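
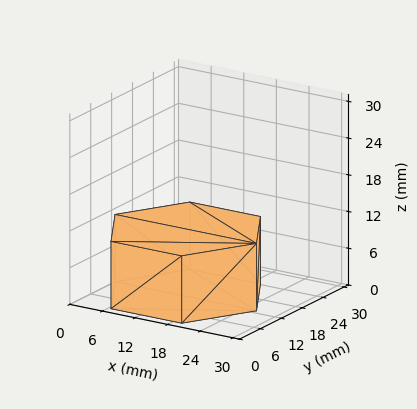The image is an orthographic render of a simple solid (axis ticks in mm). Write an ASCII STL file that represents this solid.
Reading the render: the shape is a regular 6-sided prism (a cylinder approximated with 6 flat sides), circumscribed radius ≈ 13 mm, height ≈ 11 mm (dimensions read to the nearest mm from the axis ticks). For the STL, each face is triangulated and given an outward normal.

solid part
  facet normal 0.0000 0.0000 -1.0000
    outer loop
      vertex 6.5 24.3 0.0
      vertex 19.5 24.3 0.0
      vertex 26.0 13.0 0.0
    endloop
  endfacet
  facet normal 0.0000 0.0000 -1.0000
    outer loop
      vertex 0.0 13.0 0.0
      vertex 6.5 24.3 0.0
      vertex 26.0 13.0 0.0
    endloop
  endfacet
  facet normal 0.0000 0.0000 -1.0000
    outer loop
      vertex 6.5 1.7 0.0
      vertex 0.0 13.0 0.0
      vertex 26.0 13.0 0.0
    endloop
  endfacet
  facet normal 0.0000 0.0000 -1.0000
    outer loop
      vertex 19.5 1.7 0.0
      vertex 6.5 1.7 0.0
      vertex 26.0 13.0 0.0
    endloop
  endfacet
  facet normal 0.0000 0.0000 1.0000
    outer loop
      vertex 26.0 13.0 11.0
      vertex 19.5 24.3 11.0
      vertex 6.5 24.3 11.0
    endloop
  endfacet
  facet normal 0.0000 0.0000 1.0000
    outer loop
      vertex 26.0 13.0 11.0
      vertex 6.5 24.3 11.0
      vertex 0.0 13.0 11.0
    endloop
  endfacet
  facet normal 0.0000 0.0000 1.0000
    outer loop
      vertex 26.0 13.0 11.0
      vertex 0.0 13.0 11.0
      vertex 6.5 1.7 11.0
    endloop
  endfacet
  facet normal 0.0000 0.0000 1.0000
    outer loop
      vertex 26.0 13.0 11.0
      vertex 6.5 1.7 11.0
      vertex 19.5 1.7 11.0
    endloop
  endfacet
  facet normal 0.8668 0.4986 0.0000
    outer loop
      vertex 26.0 13.0 0.0
      vertex 19.5 24.3 0.0
      vertex 19.5 24.3 11.0
    endloop
  endfacet
  facet normal 0.8668 0.4986 0.0000
    outer loop
      vertex 26.0 13.0 0.0
      vertex 19.5 24.3 11.0
      vertex 26.0 13.0 11.0
    endloop
  endfacet
  facet normal 0.0000 1.0000 0.0000
    outer loop
      vertex 19.5 24.3 0.0
      vertex 6.5 24.3 0.0
      vertex 6.5 24.3 11.0
    endloop
  endfacet
  facet normal 0.0000 1.0000 0.0000
    outer loop
      vertex 19.5 24.3 0.0
      vertex 6.5 24.3 11.0
      vertex 19.5 24.3 11.0
    endloop
  endfacet
  facet normal -0.8668 0.4986 0.0000
    outer loop
      vertex 6.5 24.3 0.0
      vertex 0.0 13.0 0.0
      vertex 0.0 13.0 11.0
    endloop
  endfacet
  facet normal -0.8668 0.4986 0.0000
    outer loop
      vertex 6.5 24.3 0.0
      vertex 0.0 13.0 11.0
      vertex 6.5 24.3 11.0
    endloop
  endfacet
  facet normal -0.8668 -0.4986 0.0000
    outer loop
      vertex 0.0 13.0 0.0
      vertex 6.5 1.7 0.0
      vertex 6.5 1.7 11.0
    endloop
  endfacet
  facet normal -0.8668 -0.4986 0.0000
    outer loop
      vertex 0.0 13.0 0.0
      vertex 6.5 1.7 11.0
      vertex 0.0 13.0 11.0
    endloop
  endfacet
  facet normal 0.0000 -1.0000 0.0000
    outer loop
      vertex 6.5 1.7 0.0
      vertex 19.5 1.7 0.0
      vertex 19.5 1.7 11.0
    endloop
  endfacet
  facet normal 0.0000 -1.0000 0.0000
    outer loop
      vertex 6.5 1.7 0.0
      vertex 19.5 1.7 11.0
      vertex 6.5 1.7 11.0
    endloop
  endfacet
  facet normal 0.8668 -0.4986 0.0000
    outer loop
      vertex 19.5 1.7 0.0
      vertex 26.0 13.0 0.0
      vertex 26.0 13.0 11.0
    endloop
  endfacet
  facet normal 0.8668 -0.4986 0.0000
    outer loop
      vertex 19.5 1.7 0.0
      vertex 26.0 13.0 11.0
      vertex 19.5 1.7 11.0
    endloop
  endfacet
endsolid part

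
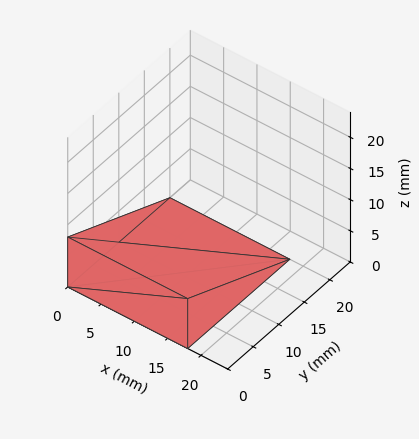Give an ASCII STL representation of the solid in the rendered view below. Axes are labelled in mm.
Reading the render: the shape is a wedge (ramp): 18 × 20 mm base, rising to 8 mm along the y=0 edge and sloping linearly to z=0 at y=20 (dimensions read to the nearest mm from the axis ticks). For the STL, each face is triangulated and given an outward normal.

solid part
  facet normal 0.0000 0.0000 -1.0000
    outer loop
      vertex 18.0 20.0 0.0
      vertex 18.0 0.0 0.0
      vertex 0.0 0.0 0.0
    endloop
  endfacet
  facet normal 0.0000 0.0000 -1.0000
    outer loop
      vertex 0.0 20.0 0.0
      vertex 18.0 20.0 0.0
      vertex 0.0 0.0 0.0
    endloop
  endfacet
  facet normal 0.0000 -1.0000 0.0000
    outer loop
      vertex 0.0 0.0 0.0
      vertex 18.0 0.0 0.0
      vertex 18.0 0.0 8.0
    endloop
  endfacet
  facet normal 0.0000 -1.0000 0.0000
    outer loop
      vertex 0.0 0.0 0.0
      vertex 18.0 0.0 8.0
      vertex 0.0 0.0 8.0
    endloop
  endfacet
  facet normal 0.0000 0.3714 0.9285
    outer loop
      vertex 0.0 0.0 8.0
      vertex 18.0 0.0 8.0
      vertex 18.0 20.0 0.0
    endloop
  endfacet
  facet normal 0.0000 0.3714 0.9285
    outer loop
      vertex 0.0 0.0 8.0
      vertex 18.0 20.0 0.0
      vertex 0.0 20.0 0.0
    endloop
  endfacet
  facet normal -1.0000 0.0000 0.0000
    outer loop
      vertex 0.0 0.0 8.0
      vertex 0.0 20.0 0.0
      vertex 0.0 0.0 0.0
    endloop
  endfacet
  facet normal 1.0000 0.0000 0.0000
    outer loop
      vertex 18.0 0.0 0.0
      vertex 18.0 20.0 0.0
      vertex 18.0 0.0 8.0
    endloop
  endfacet
endsolid part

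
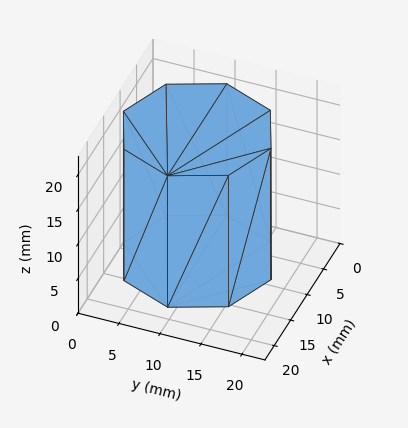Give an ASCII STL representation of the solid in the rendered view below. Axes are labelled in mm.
Reading the render: the shape is a regular 8-sided prism (a cylinder approximated with 8 flat sides), circumscribed radius ≈ 9 mm, height ≈ 19 mm (dimensions read to the nearest mm from the axis ticks). For the STL, each face is triangulated and given an outward normal.

solid part
  facet normal 0.0000 0.0000 -1.0000
    outer loop
      vertex 9.000 18.000 0.000
      vertex 15.364 15.364 0.000
      vertex 18.000 9.000 0.000
    endloop
  endfacet
  facet normal 0.0000 0.0000 -1.0000
    outer loop
      vertex 2.636 15.364 0.000
      vertex 9.000 18.000 0.000
      vertex 18.000 9.000 0.000
    endloop
  endfacet
  facet normal 0.0000 0.0000 -1.0000
    outer loop
      vertex 0.000 9.000 0.000
      vertex 2.636 15.364 0.000
      vertex 18.000 9.000 0.000
    endloop
  endfacet
  facet normal 0.0000 0.0000 -1.0000
    outer loop
      vertex 2.636 2.636 0.000
      vertex 0.000 9.000 0.000
      vertex 18.000 9.000 0.000
    endloop
  endfacet
  facet normal 0.0000 0.0000 -1.0000
    outer loop
      vertex 9.000 0.000 0.000
      vertex 2.636 2.636 0.000
      vertex 18.000 9.000 0.000
    endloop
  endfacet
  facet normal 0.0000 0.0000 -1.0000
    outer loop
      vertex 15.364 2.636 0.000
      vertex 9.000 0.000 0.000
      vertex 18.000 9.000 0.000
    endloop
  endfacet
  facet normal 0.0000 0.0000 1.0000
    outer loop
      vertex 18.000 9.000 19.000
      vertex 15.364 15.364 19.000
      vertex 9.000 18.000 19.000
    endloop
  endfacet
  facet normal 0.0000 0.0000 1.0000
    outer loop
      vertex 18.000 9.000 19.000
      vertex 9.000 18.000 19.000
      vertex 2.636 15.364 19.000
    endloop
  endfacet
  facet normal 0.0000 0.0000 1.0000
    outer loop
      vertex 18.000 9.000 19.000
      vertex 2.636 15.364 19.000
      vertex 0.000 9.000 19.000
    endloop
  endfacet
  facet normal 0.0000 0.0000 1.0000
    outer loop
      vertex 18.000 9.000 19.000
      vertex 0.000 9.000 19.000
      vertex 2.636 2.636 19.000
    endloop
  endfacet
  facet normal 0.0000 0.0000 1.0000
    outer loop
      vertex 18.000 9.000 19.000
      vertex 2.636 2.636 19.000
      vertex 9.000 0.000 19.000
    endloop
  endfacet
  facet normal 0.0000 0.0000 1.0000
    outer loop
      vertex 18.000 9.000 19.000
      vertex 9.000 0.000 19.000
      vertex 15.364 2.636 19.000
    endloop
  endfacet
  facet normal 0.9239 0.3827 0.0000
    outer loop
      vertex 18.000 9.000 0.000
      vertex 15.364 15.364 0.000
      vertex 15.364 15.364 19.000
    endloop
  endfacet
  facet normal 0.9239 0.3827 0.0000
    outer loop
      vertex 18.000 9.000 0.000
      vertex 15.364 15.364 19.000
      vertex 18.000 9.000 19.000
    endloop
  endfacet
  facet normal 0.3827 0.9239 0.0000
    outer loop
      vertex 15.364 15.364 0.000
      vertex 9.000 18.000 0.000
      vertex 9.000 18.000 19.000
    endloop
  endfacet
  facet normal 0.3827 0.9239 0.0000
    outer loop
      vertex 15.364 15.364 0.000
      vertex 9.000 18.000 19.000
      vertex 15.364 15.364 19.000
    endloop
  endfacet
  facet normal -0.3827 0.9239 0.0000
    outer loop
      vertex 9.000 18.000 0.000
      vertex 2.636 15.364 0.000
      vertex 2.636 15.364 19.000
    endloop
  endfacet
  facet normal -0.3827 0.9239 0.0000
    outer loop
      vertex 9.000 18.000 0.000
      vertex 2.636 15.364 19.000
      vertex 9.000 18.000 19.000
    endloop
  endfacet
  facet normal -0.9239 0.3827 0.0000
    outer loop
      vertex 2.636 15.364 0.000
      vertex 0.000 9.000 0.000
      vertex 0.000 9.000 19.000
    endloop
  endfacet
  facet normal -0.9239 0.3827 0.0000
    outer loop
      vertex 2.636 15.364 0.000
      vertex 0.000 9.000 19.000
      vertex 2.636 15.364 19.000
    endloop
  endfacet
  facet normal -0.9239 -0.3827 0.0000
    outer loop
      vertex 0.000 9.000 0.000
      vertex 2.636 2.636 0.000
      vertex 2.636 2.636 19.000
    endloop
  endfacet
  facet normal -0.9239 -0.3827 0.0000
    outer loop
      vertex 0.000 9.000 0.000
      vertex 2.636 2.636 19.000
      vertex 0.000 9.000 19.000
    endloop
  endfacet
  facet normal -0.3827 -0.9239 0.0000
    outer loop
      vertex 2.636 2.636 0.000
      vertex 9.000 0.000 0.000
      vertex 9.000 0.000 19.000
    endloop
  endfacet
  facet normal -0.3827 -0.9239 0.0000
    outer loop
      vertex 2.636 2.636 0.000
      vertex 9.000 0.000 19.000
      vertex 2.636 2.636 19.000
    endloop
  endfacet
  facet normal 0.3827 -0.9239 0.0000
    outer loop
      vertex 9.000 0.000 0.000
      vertex 15.364 2.636 0.000
      vertex 15.364 2.636 19.000
    endloop
  endfacet
  facet normal 0.3827 -0.9239 0.0000
    outer loop
      vertex 9.000 0.000 0.000
      vertex 15.364 2.636 19.000
      vertex 9.000 0.000 19.000
    endloop
  endfacet
  facet normal 0.9239 -0.3827 0.0000
    outer loop
      vertex 15.364 2.636 0.000
      vertex 18.000 9.000 0.000
      vertex 18.000 9.000 19.000
    endloop
  endfacet
  facet normal 0.9239 -0.3827 0.0000
    outer loop
      vertex 15.364 2.636 0.000
      vertex 18.000 9.000 19.000
      vertex 15.364 2.636 19.000
    endloop
  endfacet
endsolid part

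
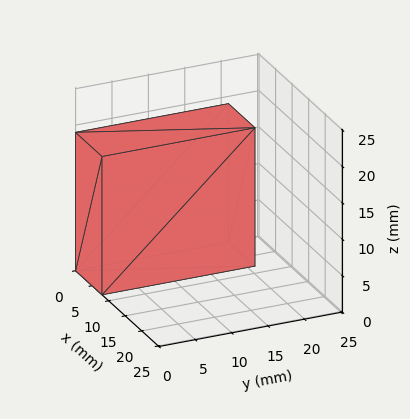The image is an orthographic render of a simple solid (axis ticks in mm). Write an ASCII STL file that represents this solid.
Reading the render: the shape is a rectangular box, roughly 8 × 21 mm footprint and 19 mm tall (dimensions read to the nearest mm from the axis ticks). For the STL, each face is triangulated and given an outward normal.

solid part
  facet normal 0.0000 0.0000 -1.0000
    outer loop
      vertex 8.00 21.00 0.00
      vertex 8.00 0.00 0.00
      vertex 0.00 0.00 0.00
    endloop
  endfacet
  facet normal 0.0000 0.0000 -1.0000
    outer loop
      vertex 0.00 21.00 0.00
      vertex 8.00 21.00 0.00
      vertex 0.00 0.00 0.00
    endloop
  endfacet
  facet normal 0.0000 0.0000 1.0000
    outer loop
      vertex 0.00 0.00 19.00
      vertex 8.00 0.00 19.00
      vertex 8.00 21.00 19.00
    endloop
  endfacet
  facet normal 0.0000 0.0000 1.0000
    outer loop
      vertex 0.00 0.00 19.00
      vertex 8.00 21.00 19.00
      vertex 0.00 21.00 19.00
    endloop
  endfacet
  facet normal 0.0000 -1.0000 0.0000
    outer loop
      vertex 0.00 0.00 0.00
      vertex 8.00 0.00 0.00
      vertex 8.00 0.00 19.00
    endloop
  endfacet
  facet normal 0.0000 -1.0000 0.0000
    outer loop
      vertex 0.00 0.00 0.00
      vertex 8.00 0.00 19.00
      vertex 0.00 0.00 19.00
    endloop
  endfacet
  facet normal 0.0000 1.0000 0.0000
    outer loop
      vertex 8.00 21.00 19.00
      vertex 8.00 21.00 0.00
      vertex 0.00 21.00 0.00
    endloop
  endfacet
  facet normal 0.0000 1.0000 0.0000
    outer loop
      vertex 0.00 21.00 19.00
      vertex 8.00 21.00 19.00
      vertex 0.00 21.00 0.00
    endloop
  endfacet
  facet normal -1.0000 0.0000 0.0000
    outer loop
      vertex 0.00 21.00 19.00
      vertex 0.00 21.00 0.00
      vertex 0.00 0.00 0.00
    endloop
  endfacet
  facet normal -1.0000 0.0000 0.0000
    outer loop
      vertex 0.00 0.00 19.00
      vertex 0.00 21.00 19.00
      vertex 0.00 0.00 0.00
    endloop
  endfacet
  facet normal 1.0000 0.0000 0.0000
    outer loop
      vertex 8.00 0.00 0.00
      vertex 8.00 21.00 0.00
      vertex 8.00 21.00 19.00
    endloop
  endfacet
  facet normal 1.0000 0.0000 0.0000
    outer loop
      vertex 8.00 0.00 0.00
      vertex 8.00 21.00 19.00
      vertex 8.00 0.00 19.00
    endloop
  endfacet
endsolid part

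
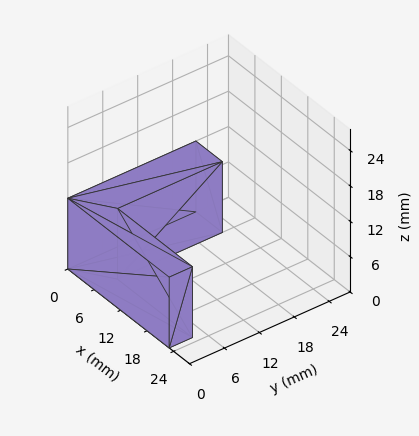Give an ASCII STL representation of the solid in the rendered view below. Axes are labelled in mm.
Reading the render: the shape is an L-shaped prism: outer 23 × 22 mm, arm thicknesses ≈ 4 mm (horizontal) and 6 mm (vertical), extruded 12 mm in z (dimensions read to the nearest mm from the axis ticks). For the STL, each face is triangulated and given an outward normal.

solid part
  facet normal 0.0000 0.0000 -1.0000
    outer loop
      vertex 23.0 4.0 0.0
      vertex 23.0 0.0 0.0
      vertex 0.0 0.0 0.0
    endloop
  endfacet
  facet normal 0.0000 0.0000 -1.0000
    outer loop
      vertex 6.0 4.0 0.0
      vertex 23.0 4.0 0.0
      vertex 0.0 0.0 0.0
    endloop
  endfacet
  facet normal 0.0000 0.0000 -1.0000
    outer loop
      vertex 6.0 22.0 0.0
      vertex 6.0 4.0 0.0
      vertex 0.0 0.0 0.0
    endloop
  endfacet
  facet normal 0.0000 0.0000 -1.0000
    outer loop
      vertex 0.0 22.0 0.0
      vertex 6.0 22.0 0.0
      vertex 0.0 0.0 0.0
    endloop
  endfacet
  facet normal 0.0000 0.0000 1.0000
    outer loop
      vertex 0.0 0.0 12.0
      vertex 23.0 0.0 12.0
      vertex 23.0 4.0 12.0
    endloop
  endfacet
  facet normal 0.0000 0.0000 1.0000
    outer loop
      vertex 0.0 0.0 12.0
      vertex 23.0 4.0 12.0
      vertex 6.0 4.0 12.0
    endloop
  endfacet
  facet normal 0.0000 0.0000 1.0000
    outer loop
      vertex 0.0 0.0 12.0
      vertex 6.0 4.0 12.0
      vertex 6.0 22.0 12.0
    endloop
  endfacet
  facet normal 0.0000 0.0000 1.0000
    outer loop
      vertex 0.0 0.0 12.0
      vertex 6.0 22.0 12.0
      vertex 0.0 22.0 12.0
    endloop
  endfacet
  facet normal 0.0000 -1.0000 0.0000
    outer loop
      vertex 0.0 0.0 0.0
      vertex 23.0 0.0 0.0
      vertex 23.0 0.0 12.0
    endloop
  endfacet
  facet normal 0.0000 -1.0000 0.0000
    outer loop
      vertex 0.0 0.0 0.0
      vertex 23.0 0.0 12.0
      vertex 0.0 0.0 12.0
    endloop
  endfacet
  facet normal 1.0000 0.0000 0.0000
    outer loop
      vertex 23.0 0.0 0.0
      vertex 23.0 4.0 0.0
      vertex 23.0 4.0 12.0
    endloop
  endfacet
  facet normal 1.0000 0.0000 0.0000
    outer loop
      vertex 23.0 0.0 0.0
      vertex 23.0 4.0 12.0
      vertex 23.0 0.0 12.0
    endloop
  endfacet
  facet normal 0.0000 1.0000 0.0000
    outer loop
      vertex 23.0 4.0 0.0
      vertex 6.0 4.0 0.0
      vertex 6.0 4.0 12.0
    endloop
  endfacet
  facet normal 0.0000 1.0000 0.0000
    outer loop
      vertex 23.0 4.0 0.0
      vertex 6.0 4.0 12.0
      vertex 23.0 4.0 12.0
    endloop
  endfacet
  facet normal 1.0000 0.0000 0.0000
    outer loop
      vertex 6.0 4.0 0.0
      vertex 6.0 22.0 0.0
      vertex 6.0 22.0 12.0
    endloop
  endfacet
  facet normal 1.0000 0.0000 0.0000
    outer loop
      vertex 6.0 4.0 0.0
      vertex 6.0 22.0 12.0
      vertex 6.0 4.0 12.0
    endloop
  endfacet
  facet normal 0.0000 1.0000 0.0000
    outer loop
      vertex 6.0 22.0 0.0
      vertex 0.0 22.0 0.0
      vertex 0.0 22.0 12.0
    endloop
  endfacet
  facet normal 0.0000 1.0000 0.0000
    outer loop
      vertex 6.0 22.0 0.0
      vertex 0.0 22.0 12.0
      vertex 6.0 22.0 12.0
    endloop
  endfacet
  facet normal -1.0000 0.0000 0.0000
    outer loop
      vertex 0.0 22.0 0.0
      vertex 0.0 0.0 0.0
      vertex 0.0 0.0 12.0
    endloop
  endfacet
  facet normal -1.0000 0.0000 0.0000
    outer loop
      vertex 0.0 22.0 0.0
      vertex 0.0 0.0 12.0
      vertex 0.0 22.0 12.0
    endloop
  endfacet
endsolid part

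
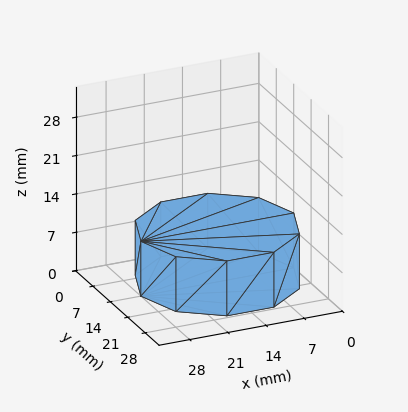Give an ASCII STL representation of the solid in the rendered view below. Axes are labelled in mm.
Reading the render: the shape is a regular 10-sided prism (a cylinder approximated with 10 flat sides), circumscribed radius ≈ 14 mm, height ≈ 10 mm (dimensions read to the nearest mm from the axis ticks). For the STL, each face is triangulated and given an outward normal.

solid part
  facet normal 0.0000 0.0000 -1.0000
    outer loop
      vertex 18.3 27.3 0.0
      vertex 25.3 22.2 0.0
      vertex 28.0 14.0 0.0
    endloop
  endfacet
  facet normal 0.0000 0.0000 -1.0000
    outer loop
      vertex 9.7 27.3 0.0
      vertex 18.3 27.3 0.0
      vertex 28.0 14.0 0.0
    endloop
  endfacet
  facet normal 0.0000 0.0000 -1.0000
    outer loop
      vertex 2.7 22.2 0.0
      vertex 9.7 27.3 0.0
      vertex 28.0 14.0 0.0
    endloop
  endfacet
  facet normal 0.0000 0.0000 -1.0000
    outer loop
      vertex 0.0 14.0 0.0
      vertex 2.7 22.2 0.0
      vertex 28.0 14.0 0.0
    endloop
  endfacet
  facet normal 0.0000 0.0000 -1.0000
    outer loop
      vertex 2.7 5.8 0.0
      vertex 0.0 14.0 0.0
      vertex 28.0 14.0 0.0
    endloop
  endfacet
  facet normal 0.0000 0.0000 -1.0000
    outer loop
      vertex 9.7 0.7 0.0
      vertex 2.7 5.8 0.0
      vertex 28.0 14.0 0.0
    endloop
  endfacet
  facet normal 0.0000 0.0000 -1.0000
    outer loop
      vertex 18.3 0.7 0.0
      vertex 9.7 0.7 0.0
      vertex 28.0 14.0 0.0
    endloop
  endfacet
  facet normal 0.0000 0.0000 -1.0000
    outer loop
      vertex 25.3 5.8 0.0
      vertex 18.3 0.7 0.0
      vertex 28.0 14.0 0.0
    endloop
  endfacet
  facet normal 0.0000 0.0000 1.0000
    outer loop
      vertex 28.0 14.0 10.0
      vertex 25.3 22.2 10.0
      vertex 18.3 27.3 10.0
    endloop
  endfacet
  facet normal 0.0000 0.0000 1.0000
    outer loop
      vertex 28.0 14.0 10.0
      vertex 18.3 27.3 10.0
      vertex 9.7 27.3 10.0
    endloop
  endfacet
  facet normal 0.0000 0.0000 1.0000
    outer loop
      vertex 28.0 14.0 10.0
      vertex 9.7 27.3 10.0
      vertex 2.7 22.2 10.0
    endloop
  endfacet
  facet normal 0.0000 0.0000 1.0000
    outer loop
      vertex 28.0 14.0 10.0
      vertex 2.7 22.2 10.0
      vertex 0.0 14.0 10.0
    endloop
  endfacet
  facet normal 0.0000 0.0000 1.0000
    outer loop
      vertex 28.0 14.0 10.0
      vertex 0.0 14.0 10.0
      vertex 2.7 5.8 10.0
    endloop
  endfacet
  facet normal 0.0000 0.0000 1.0000
    outer loop
      vertex 28.0 14.0 10.0
      vertex 2.7 5.8 10.0
      vertex 9.7 0.7 10.0
    endloop
  endfacet
  facet normal 0.0000 0.0000 1.0000
    outer loop
      vertex 28.0 14.0 10.0
      vertex 9.7 0.7 10.0
      vertex 18.3 0.7 10.0
    endloop
  endfacet
  facet normal 0.0000 0.0000 1.0000
    outer loop
      vertex 28.0 14.0 10.0
      vertex 18.3 0.7 10.0
      vertex 25.3 5.8 10.0
    endloop
  endfacet
  facet normal 0.9498 0.3128 0.0000
    outer loop
      vertex 28.0 14.0 0.0
      vertex 25.3 22.2 0.0
      vertex 25.3 22.2 10.0
    endloop
  endfacet
  facet normal 0.9498 0.3128 0.0000
    outer loop
      vertex 28.0 14.0 0.0
      vertex 25.3 22.2 10.0
      vertex 28.0 14.0 10.0
    endloop
  endfacet
  facet normal 0.5889 0.8082 0.0000
    outer loop
      vertex 25.3 22.2 0.0
      vertex 18.3 27.3 0.0
      vertex 18.3 27.3 10.0
    endloop
  endfacet
  facet normal 0.5889 0.8082 0.0000
    outer loop
      vertex 25.3 22.2 0.0
      vertex 18.3 27.3 10.0
      vertex 25.3 22.2 10.0
    endloop
  endfacet
  facet normal 0.0000 1.0000 0.0000
    outer loop
      vertex 18.3 27.3 0.0
      vertex 9.7 27.3 0.0
      vertex 9.7 27.3 10.0
    endloop
  endfacet
  facet normal 0.0000 1.0000 0.0000
    outer loop
      vertex 18.3 27.3 0.0
      vertex 9.7 27.3 10.0
      vertex 18.3 27.3 10.0
    endloop
  endfacet
  facet normal -0.5889 0.8082 0.0000
    outer loop
      vertex 9.7 27.3 0.0
      vertex 2.7 22.2 0.0
      vertex 2.7 22.2 10.0
    endloop
  endfacet
  facet normal -0.5889 0.8082 0.0000
    outer loop
      vertex 9.7 27.3 0.0
      vertex 2.7 22.2 10.0
      vertex 9.7 27.3 10.0
    endloop
  endfacet
  facet normal -0.9498 0.3128 0.0000
    outer loop
      vertex 2.7 22.2 0.0
      vertex 0.0 14.0 0.0
      vertex 0.0 14.0 10.0
    endloop
  endfacet
  facet normal -0.9498 0.3128 0.0000
    outer loop
      vertex 2.7 22.2 0.0
      vertex 0.0 14.0 10.0
      vertex 2.7 22.2 10.0
    endloop
  endfacet
  facet normal -0.9498 -0.3128 0.0000
    outer loop
      vertex 0.0 14.0 0.0
      vertex 2.7 5.8 0.0
      vertex 2.7 5.8 10.0
    endloop
  endfacet
  facet normal -0.9498 -0.3128 0.0000
    outer loop
      vertex 0.0 14.0 0.0
      vertex 2.7 5.8 10.0
      vertex 0.0 14.0 10.0
    endloop
  endfacet
  facet normal -0.5889 -0.8082 0.0000
    outer loop
      vertex 2.7 5.8 0.0
      vertex 9.7 0.7 0.0
      vertex 9.7 0.7 10.0
    endloop
  endfacet
  facet normal -0.5889 -0.8082 0.0000
    outer loop
      vertex 2.7 5.8 0.0
      vertex 9.7 0.7 10.0
      vertex 2.7 5.8 10.0
    endloop
  endfacet
  facet normal 0.0000 -1.0000 0.0000
    outer loop
      vertex 9.7 0.7 0.0
      vertex 18.3 0.7 0.0
      vertex 18.3 0.7 10.0
    endloop
  endfacet
  facet normal 0.0000 -1.0000 0.0000
    outer loop
      vertex 9.7 0.7 0.0
      vertex 18.3 0.7 10.0
      vertex 9.7 0.7 10.0
    endloop
  endfacet
  facet normal 0.5889 -0.8082 0.0000
    outer loop
      vertex 18.3 0.7 0.0
      vertex 25.3 5.8 0.0
      vertex 25.3 5.8 10.0
    endloop
  endfacet
  facet normal 0.5889 -0.8082 0.0000
    outer loop
      vertex 18.3 0.7 0.0
      vertex 25.3 5.8 10.0
      vertex 18.3 0.7 10.0
    endloop
  endfacet
  facet normal 0.9498 -0.3128 0.0000
    outer loop
      vertex 25.3 5.8 0.0
      vertex 28.0 14.0 0.0
      vertex 28.0 14.0 10.0
    endloop
  endfacet
  facet normal 0.9498 -0.3128 0.0000
    outer loop
      vertex 25.3 5.8 0.0
      vertex 28.0 14.0 10.0
      vertex 25.3 5.8 10.0
    endloop
  endfacet
endsolid part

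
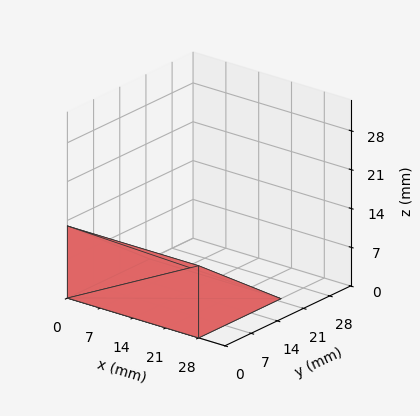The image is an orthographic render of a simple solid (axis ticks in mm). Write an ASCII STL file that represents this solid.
Reading the render: the shape is a wedge (ramp): 28 × 22 mm base, rising to 13 mm along the y=0 edge and sloping linearly to z=0 at y=22 (dimensions read to the nearest mm from the axis ticks). For the STL, each face is triangulated and given an outward normal.

solid part
  facet normal 0.0000 0.0000 -1.0000
    outer loop
      vertex 28.00 22.00 0.00
      vertex 28.00 0.00 0.00
      vertex 0.00 0.00 0.00
    endloop
  endfacet
  facet normal 0.0000 0.0000 -1.0000
    outer loop
      vertex 0.00 22.00 0.00
      vertex 28.00 22.00 0.00
      vertex 0.00 0.00 0.00
    endloop
  endfacet
  facet normal 0.0000 -1.0000 0.0000
    outer loop
      vertex 0.00 0.00 0.00
      vertex 28.00 0.00 0.00
      vertex 28.00 0.00 13.00
    endloop
  endfacet
  facet normal 0.0000 -1.0000 0.0000
    outer loop
      vertex 0.00 0.00 0.00
      vertex 28.00 0.00 13.00
      vertex 0.00 0.00 13.00
    endloop
  endfacet
  facet normal 0.0000 0.5087 0.8609
    outer loop
      vertex 0.00 0.00 13.00
      vertex 28.00 0.00 13.00
      vertex 28.00 22.00 0.00
    endloop
  endfacet
  facet normal 0.0000 0.5087 0.8609
    outer loop
      vertex 0.00 0.00 13.00
      vertex 28.00 22.00 0.00
      vertex 0.00 22.00 0.00
    endloop
  endfacet
  facet normal -1.0000 0.0000 0.0000
    outer loop
      vertex 0.00 0.00 13.00
      vertex 0.00 22.00 0.00
      vertex 0.00 0.00 0.00
    endloop
  endfacet
  facet normal 1.0000 0.0000 0.0000
    outer loop
      vertex 28.00 0.00 0.00
      vertex 28.00 22.00 0.00
      vertex 28.00 0.00 13.00
    endloop
  endfacet
endsolid part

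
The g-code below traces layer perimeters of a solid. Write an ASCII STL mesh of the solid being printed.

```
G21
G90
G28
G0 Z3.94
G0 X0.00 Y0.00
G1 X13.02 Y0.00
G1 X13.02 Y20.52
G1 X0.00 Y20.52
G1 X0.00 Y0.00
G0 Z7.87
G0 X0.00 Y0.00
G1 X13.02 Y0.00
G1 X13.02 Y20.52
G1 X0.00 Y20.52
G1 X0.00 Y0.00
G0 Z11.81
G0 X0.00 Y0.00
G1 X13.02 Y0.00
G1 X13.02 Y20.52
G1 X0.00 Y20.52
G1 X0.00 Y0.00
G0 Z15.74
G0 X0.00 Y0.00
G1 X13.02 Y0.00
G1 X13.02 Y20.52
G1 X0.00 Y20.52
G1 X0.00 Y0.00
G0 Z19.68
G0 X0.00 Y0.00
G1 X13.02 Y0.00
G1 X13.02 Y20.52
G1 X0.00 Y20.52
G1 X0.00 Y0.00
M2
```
solid part
  facet normal 0.0000 0.0000 -1.0000
    outer loop
      vertex 13.02 20.52 0.00
      vertex 13.02 0.00 0.00
      vertex 0.00 0.00 0.00
    endloop
  endfacet
  facet normal 0.0000 0.0000 -1.0000
    outer loop
      vertex 0.00 20.52 0.00
      vertex 13.02 20.52 0.00
      vertex 0.00 0.00 0.00
    endloop
  endfacet
  facet normal 0.0000 0.0000 1.0000
    outer loop
      vertex 0.00 0.00 19.68
      vertex 13.02 0.00 19.68
      vertex 13.02 20.52 19.68
    endloop
  endfacet
  facet normal 0.0000 0.0000 1.0000
    outer loop
      vertex 0.00 0.00 19.68
      vertex 13.02 20.52 19.68
      vertex 0.00 20.52 19.68
    endloop
  endfacet
  facet normal 0.0000 -1.0000 0.0000
    outer loop
      vertex 0.00 0.00 0.00
      vertex 13.02 0.00 0.00
      vertex 13.02 0.00 19.68
    endloop
  endfacet
  facet normal 0.0000 -1.0000 0.0000
    outer loop
      vertex 0.00 0.00 0.00
      vertex 13.02 0.00 19.68
      vertex 0.00 0.00 19.68
    endloop
  endfacet
  facet normal 0.0000 1.0000 0.0000
    outer loop
      vertex 13.02 20.52 19.68
      vertex 13.02 20.52 0.00
      vertex 0.00 20.52 0.00
    endloop
  endfacet
  facet normal 0.0000 1.0000 0.0000
    outer loop
      vertex 0.00 20.52 19.68
      vertex 13.02 20.52 19.68
      vertex 0.00 20.52 0.00
    endloop
  endfacet
  facet normal -1.0000 0.0000 0.0000
    outer loop
      vertex 0.00 20.52 19.68
      vertex 0.00 20.52 0.00
      vertex 0.00 0.00 0.00
    endloop
  endfacet
  facet normal -1.0000 0.0000 0.0000
    outer loop
      vertex 0.00 0.00 19.68
      vertex 0.00 20.52 19.68
      vertex 0.00 0.00 0.00
    endloop
  endfacet
  facet normal 1.0000 0.0000 0.0000
    outer loop
      vertex 13.02 0.00 0.00
      vertex 13.02 20.52 0.00
      vertex 13.02 20.52 19.68
    endloop
  endfacet
  facet normal 1.0000 0.0000 0.0000
    outer loop
      vertex 13.02 0.00 0.00
      vertex 13.02 20.52 19.68
      vertex 13.02 0.00 19.68
    endloop
  endfacet
endsolid part

The G0 Z moves step by Δz≈3.94 mm. Every layer's G1 loop is the same polygon, so the solid is a straight extrusion of it from z=0 to z≈19.7. Closing with flat bottom and top caps and triangulating gives 12 facets — a rectangular box, roughly 13 × 20.5 mm footprint and 19.7 mm tall.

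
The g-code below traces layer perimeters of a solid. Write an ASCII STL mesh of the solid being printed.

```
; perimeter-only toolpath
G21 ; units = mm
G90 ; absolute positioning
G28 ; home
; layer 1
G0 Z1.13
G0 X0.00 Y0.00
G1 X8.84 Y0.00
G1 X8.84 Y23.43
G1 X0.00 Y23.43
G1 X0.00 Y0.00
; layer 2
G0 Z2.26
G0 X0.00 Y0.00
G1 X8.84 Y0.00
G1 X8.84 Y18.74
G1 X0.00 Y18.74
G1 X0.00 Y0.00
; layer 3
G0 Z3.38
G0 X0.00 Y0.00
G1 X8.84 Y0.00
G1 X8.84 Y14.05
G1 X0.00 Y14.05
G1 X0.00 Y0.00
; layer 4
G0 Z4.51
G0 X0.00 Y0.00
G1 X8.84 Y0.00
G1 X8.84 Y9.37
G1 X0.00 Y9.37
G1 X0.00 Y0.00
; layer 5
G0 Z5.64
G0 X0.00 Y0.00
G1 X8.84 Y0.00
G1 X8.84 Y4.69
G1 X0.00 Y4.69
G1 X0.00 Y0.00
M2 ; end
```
solid part
  facet normal 0.0000 0.0000 -1.0000
    outer loop
      vertex 8.84 28.11 0.00
      vertex 8.84 0.00 0.00
      vertex 0.00 0.00 0.00
    endloop
  endfacet
  facet normal 0.0000 0.0000 -1.0000
    outer loop
      vertex 0.00 28.11 0.00
      vertex 8.84 28.11 0.00
      vertex 0.00 0.00 0.00
    endloop
  endfacet
  facet normal 0.0000 -1.0000 0.0000
    outer loop
      vertex 0.00 0.00 0.00
      vertex 8.84 0.00 0.00
      vertex 8.84 0.00 6.77
    endloop
  endfacet
  facet normal 0.0000 -1.0000 0.0000
    outer loop
      vertex 0.00 0.00 0.00
      vertex 8.84 0.00 6.77
      vertex 0.00 0.00 6.77
    endloop
  endfacet
  facet normal 0.0000 0.2341 0.9722
    outer loop
      vertex 0.00 0.00 6.77
      vertex 8.84 0.00 6.77
      vertex 8.84 28.11 0.00
    endloop
  endfacet
  facet normal 0.0000 0.2341 0.9722
    outer loop
      vertex 0.00 0.00 6.77
      vertex 8.84 28.11 0.00
      vertex 0.00 28.11 0.00
    endloop
  endfacet
  facet normal -1.0000 0.0000 0.0000
    outer loop
      vertex 0.00 0.00 6.77
      vertex 0.00 28.11 0.00
      vertex 0.00 0.00 0.00
    endloop
  endfacet
  facet normal 1.0000 0.0000 0.0000
    outer loop
      vertex 8.84 0.00 0.00
      vertex 8.84 28.11 0.00
      vertex 8.84 0.00 6.77
    endloop
  endfacet
endsolid part

The G0 Z moves step by Δz≈1.13 mm. The G1 loops shrink linearly with z, so the solid tapers from its base footprint up to z≈6.77. Closing with a flat bottom cap and the tapered top and triangulating gives 8 facets — a wedge (ramp): 8.84 × 28.1 mm base, rising to 6.77 mm along the y=0 edge and sloping linearly to z=0 at y=28.1.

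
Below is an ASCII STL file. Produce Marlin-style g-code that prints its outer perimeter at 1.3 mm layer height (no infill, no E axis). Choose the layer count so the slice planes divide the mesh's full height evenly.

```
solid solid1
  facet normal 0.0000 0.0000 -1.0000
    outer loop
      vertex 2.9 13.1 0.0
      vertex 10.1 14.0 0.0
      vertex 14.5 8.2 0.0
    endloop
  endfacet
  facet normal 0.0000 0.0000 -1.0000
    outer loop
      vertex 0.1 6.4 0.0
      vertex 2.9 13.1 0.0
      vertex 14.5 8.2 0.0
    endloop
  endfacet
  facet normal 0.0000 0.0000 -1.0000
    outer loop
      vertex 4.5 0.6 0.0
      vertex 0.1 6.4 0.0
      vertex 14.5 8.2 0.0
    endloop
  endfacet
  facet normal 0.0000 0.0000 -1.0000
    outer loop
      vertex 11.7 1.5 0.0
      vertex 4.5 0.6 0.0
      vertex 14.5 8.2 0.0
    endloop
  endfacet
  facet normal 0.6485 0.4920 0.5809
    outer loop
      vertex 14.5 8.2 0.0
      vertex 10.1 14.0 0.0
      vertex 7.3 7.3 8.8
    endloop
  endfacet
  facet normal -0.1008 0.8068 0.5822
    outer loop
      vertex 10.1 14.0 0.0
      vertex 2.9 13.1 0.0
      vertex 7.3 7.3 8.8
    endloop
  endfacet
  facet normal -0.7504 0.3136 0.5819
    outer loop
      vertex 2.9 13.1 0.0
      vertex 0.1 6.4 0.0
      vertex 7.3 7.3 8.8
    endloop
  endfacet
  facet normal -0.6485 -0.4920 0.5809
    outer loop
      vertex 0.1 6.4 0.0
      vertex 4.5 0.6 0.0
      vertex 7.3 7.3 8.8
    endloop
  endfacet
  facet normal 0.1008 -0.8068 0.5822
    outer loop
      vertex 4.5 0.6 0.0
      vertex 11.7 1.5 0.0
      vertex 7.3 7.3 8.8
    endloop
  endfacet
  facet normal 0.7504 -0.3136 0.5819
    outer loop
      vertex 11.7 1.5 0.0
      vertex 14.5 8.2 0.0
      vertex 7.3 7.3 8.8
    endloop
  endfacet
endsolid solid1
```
; perimeter-only toolpath
G21 ; units = mm
G90 ; absolute positioning
G28 ; home
; layer 1
G0 Z1.3
G0 X13.5 Y8.1
G1 X9.7 Y13.0
G1 X3.5 Y12.3
G1 X1.1 Y6.5
G1 X4.9 Y1.6
G1 X11.1 Y2.3
G1 X13.5 Y8.1
; layer 2
G0 Z2.5
G0 X12.4 Y7.9
G1 X9.3 Y12.1
G1 X4.2 Y11.4
G1 X2.2 Y6.7
G1 X5.3 Y2.5
G1 X10.4 Y3.2
G1 X12.4 Y7.9
; layer 3
G0 Z3.8
G0 X11.4 Y7.8
G1 X8.9 Y11.1
G1 X4.8 Y10.6
G1 X3.2 Y6.8
G1 X5.7 Y3.5
G1 X9.8 Y4.0
G1 X11.4 Y7.8
; layer 4
G0 Z5.0
G0 X10.4 Y7.7
G1 X8.5 Y10.2
G1 X5.4 Y9.8
G1 X4.2 Y6.9
G1 X6.1 Y4.4
G1 X9.2 Y4.8
G1 X10.4 Y7.7
; layer 5
G0 Z6.3
G0 X9.4 Y7.6
G1 X8.1 Y9.2
G1 X6.0 Y9.0
G1 X5.2 Y7.0
G1 X6.5 Y5.4
G1 X8.6 Y5.6
G1 X9.4 Y7.6
; layer 6
G0 Z7.5
G0 X8.3 Y7.4
G1 X7.7 Y8.3
G1 X6.7 Y8.1
G1 X6.3 Y7.2
G1 X6.9 Y6.3
G1 X7.9 Y6.5
G1 X8.3 Y7.4
M2 ; end

The solid is a regular 6-sided pyramid, base circumscribed radius ≈ 7.3 mm, apex at z ≈ 8.8 mm. Slicing at Δz = 1.3 mm — 7 equal slices spanning the solid's height, so layer i sits at z = i·h/7 — gives 6 non-empty perimeters. Each is a 6-segment closed polygon; G0 lifts to the layer z and rapids to the start vertex, then G1 traces the edges. The cross-section shrinks linearly with z (the slice at the apex is degenerate and omitted).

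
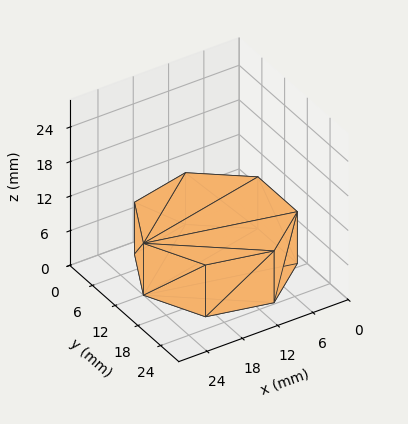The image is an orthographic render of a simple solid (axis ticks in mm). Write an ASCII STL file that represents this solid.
Reading the render: the shape is a regular 7-sided prism (a cylinder approximated with 7 flat sides), circumscribed radius ≈ 12 mm, height ≈ 9 mm (dimensions read to the nearest mm from the axis ticks). For the STL, each face is triangulated and given an outward normal.

solid part
  facet normal 0.0000 0.0000 -1.0000
    outer loop
      vertex 9.330 23.699 0.000
      vertex 19.482 21.382 0.000
      vertex 24.000 12.000 0.000
    endloop
  endfacet
  facet normal 0.0000 0.0000 -1.0000
    outer loop
      vertex 1.188 17.207 0.000
      vertex 9.330 23.699 0.000
      vertex 24.000 12.000 0.000
    endloop
  endfacet
  facet normal 0.0000 0.0000 -1.0000
    outer loop
      vertex 1.188 6.793 0.000
      vertex 1.188 17.207 0.000
      vertex 24.000 12.000 0.000
    endloop
  endfacet
  facet normal 0.0000 0.0000 -1.0000
    outer loop
      vertex 9.330 0.301 0.000
      vertex 1.188 6.793 0.000
      vertex 24.000 12.000 0.000
    endloop
  endfacet
  facet normal 0.0000 0.0000 -1.0000
    outer loop
      vertex 19.482 2.618 0.000
      vertex 9.330 0.301 0.000
      vertex 24.000 12.000 0.000
    endloop
  endfacet
  facet normal 0.0000 0.0000 1.0000
    outer loop
      vertex 24.000 12.000 9.000
      vertex 19.482 21.382 9.000
      vertex 9.330 23.699 9.000
    endloop
  endfacet
  facet normal 0.0000 0.0000 1.0000
    outer loop
      vertex 24.000 12.000 9.000
      vertex 9.330 23.699 9.000
      vertex 1.188 17.207 9.000
    endloop
  endfacet
  facet normal 0.0000 0.0000 1.0000
    outer loop
      vertex 24.000 12.000 9.000
      vertex 1.188 17.207 9.000
      vertex 1.188 6.793 9.000
    endloop
  endfacet
  facet normal 0.0000 0.0000 1.0000
    outer loop
      vertex 24.000 12.000 9.000
      vertex 1.188 6.793 9.000
      vertex 9.330 0.301 9.000
    endloop
  endfacet
  facet normal 0.0000 0.0000 1.0000
    outer loop
      vertex 24.000 12.000 9.000
      vertex 9.330 0.301 9.000
      vertex 19.482 2.618 9.000
    endloop
  endfacet
  facet normal 0.9010 0.4339 0.0000
    outer loop
      vertex 24.000 12.000 0.000
      vertex 19.482 21.382 0.000
      vertex 19.482 21.382 9.000
    endloop
  endfacet
  facet normal 0.9010 0.4339 0.0000
    outer loop
      vertex 24.000 12.000 0.000
      vertex 19.482 21.382 9.000
      vertex 24.000 12.000 9.000
    endloop
  endfacet
  facet normal 0.2225 0.9749 0.0000
    outer loop
      vertex 19.482 21.382 0.000
      vertex 9.330 23.699 0.000
      vertex 9.330 23.699 9.000
    endloop
  endfacet
  facet normal 0.2225 0.9749 0.0000
    outer loop
      vertex 19.482 21.382 0.000
      vertex 9.330 23.699 9.000
      vertex 19.482 21.382 9.000
    endloop
  endfacet
  facet normal -0.6234 0.7819 0.0000
    outer loop
      vertex 9.330 23.699 0.000
      vertex 1.188 17.207 0.000
      vertex 1.188 17.207 9.000
    endloop
  endfacet
  facet normal -0.6234 0.7819 0.0000
    outer loop
      vertex 9.330 23.699 0.000
      vertex 1.188 17.207 9.000
      vertex 9.330 23.699 9.000
    endloop
  endfacet
  facet normal -1.0000 0.0000 0.0000
    outer loop
      vertex 1.188 17.207 0.000
      vertex 1.188 6.793 0.000
      vertex 1.188 6.793 9.000
    endloop
  endfacet
  facet normal -1.0000 0.0000 0.0000
    outer loop
      vertex 1.188 17.207 0.000
      vertex 1.188 6.793 9.000
      vertex 1.188 17.207 9.000
    endloop
  endfacet
  facet normal -0.6234 -0.7819 0.0000
    outer loop
      vertex 1.188 6.793 0.000
      vertex 9.330 0.301 0.000
      vertex 9.330 0.301 9.000
    endloop
  endfacet
  facet normal -0.6234 -0.7819 0.0000
    outer loop
      vertex 1.188 6.793 0.000
      vertex 9.330 0.301 9.000
      vertex 1.188 6.793 9.000
    endloop
  endfacet
  facet normal 0.2225 -0.9749 0.0000
    outer loop
      vertex 9.330 0.301 0.000
      vertex 19.482 2.618 0.000
      vertex 19.482 2.618 9.000
    endloop
  endfacet
  facet normal 0.2225 -0.9749 0.0000
    outer loop
      vertex 9.330 0.301 0.000
      vertex 19.482 2.618 9.000
      vertex 9.330 0.301 9.000
    endloop
  endfacet
  facet normal 0.9010 -0.4339 0.0000
    outer loop
      vertex 19.482 2.618 0.000
      vertex 24.000 12.000 0.000
      vertex 24.000 12.000 9.000
    endloop
  endfacet
  facet normal 0.9010 -0.4339 0.0000
    outer loop
      vertex 19.482 2.618 0.000
      vertex 24.000 12.000 9.000
      vertex 19.482 2.618 9.000
    endloop
  endfacet
endsolid part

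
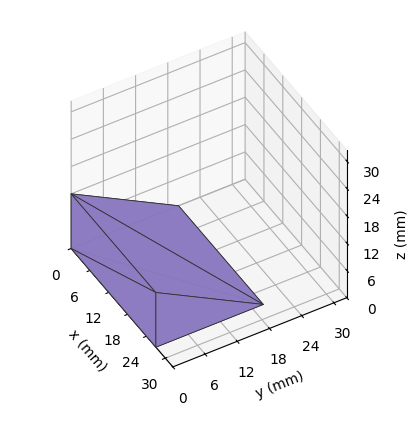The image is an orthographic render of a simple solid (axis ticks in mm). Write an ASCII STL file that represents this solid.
Reading the render: the shape is a wedge (ramp): 27 × 20 mm base, rising to 12 mm along the y=0 edge and sloping linearly to z=0 at y=20 (dimensions read to the nearest mm from the axis ticks). For the STL, each face is triangulated and given an outward normal.

solid part
  facet normal 0.0000 0.0000 -1.0000
    outer loop
      vertex 27.0 20.0 0.0
      vertex 27.0 0.0 0.0
      vertex 0.0 0.0 0.0
    endloop
  endfacet
  facet normal 0.0000 0.0000 -1.0000
    outer loop
      vertex 0.0 20.0 0.0
      vertex 27.0 20.0 0.0
      vertex 0.0 0.0 0.0
    endloop
  endfacet
  facet normal 0.0000 -1.0000 0.0000
    outer loop
      vertex 0.0 0.0 0.0
      vertex 27.0 0.0 0.0
      vertex 27.0 0.0 12.0
    endloop
  endfacet
  facet normal 0.0000 -1.0000 0.0000
    outer loop
      vertex 0.0 0.0 0.0
      vertex 27.0 0.0 12.0
      vertex 0.0 0.0 12.0
    endloop
  endfacet
  facet normal 0.0000 0.5145 0.8575
    outer loop
      vertex 0.0 0.0 12.0
      vertex 27.0 0.0 12.0
      vertex 27.0 20.0 0.0
    endloop
  endfacet
  facet normal 0.0000 0.5145 0.8575
    outer loop
      vertex 0.0 0.0 12.0
      vertex 27.0 20.0 0.0
      vertex 0.0 20.0 0.0
    endloop
  endfacet
  facet normal -1.0000 0.0000 0.0000
    outer loop
      vertex 0.0 0.0 12.0
      vertex 0.0 20.0 0.0
      vertex 0.0 0.0 0.0
    endloop
  endfacet
  facet normal 1.0000 0.0000 0.0000
    outer loop
      vertex 27.0 0.0 0.0
      vertex 27.0 20.0 0.0
      vertex 27.0 0.0 12.0
    endloop
  endfacet
endsolid part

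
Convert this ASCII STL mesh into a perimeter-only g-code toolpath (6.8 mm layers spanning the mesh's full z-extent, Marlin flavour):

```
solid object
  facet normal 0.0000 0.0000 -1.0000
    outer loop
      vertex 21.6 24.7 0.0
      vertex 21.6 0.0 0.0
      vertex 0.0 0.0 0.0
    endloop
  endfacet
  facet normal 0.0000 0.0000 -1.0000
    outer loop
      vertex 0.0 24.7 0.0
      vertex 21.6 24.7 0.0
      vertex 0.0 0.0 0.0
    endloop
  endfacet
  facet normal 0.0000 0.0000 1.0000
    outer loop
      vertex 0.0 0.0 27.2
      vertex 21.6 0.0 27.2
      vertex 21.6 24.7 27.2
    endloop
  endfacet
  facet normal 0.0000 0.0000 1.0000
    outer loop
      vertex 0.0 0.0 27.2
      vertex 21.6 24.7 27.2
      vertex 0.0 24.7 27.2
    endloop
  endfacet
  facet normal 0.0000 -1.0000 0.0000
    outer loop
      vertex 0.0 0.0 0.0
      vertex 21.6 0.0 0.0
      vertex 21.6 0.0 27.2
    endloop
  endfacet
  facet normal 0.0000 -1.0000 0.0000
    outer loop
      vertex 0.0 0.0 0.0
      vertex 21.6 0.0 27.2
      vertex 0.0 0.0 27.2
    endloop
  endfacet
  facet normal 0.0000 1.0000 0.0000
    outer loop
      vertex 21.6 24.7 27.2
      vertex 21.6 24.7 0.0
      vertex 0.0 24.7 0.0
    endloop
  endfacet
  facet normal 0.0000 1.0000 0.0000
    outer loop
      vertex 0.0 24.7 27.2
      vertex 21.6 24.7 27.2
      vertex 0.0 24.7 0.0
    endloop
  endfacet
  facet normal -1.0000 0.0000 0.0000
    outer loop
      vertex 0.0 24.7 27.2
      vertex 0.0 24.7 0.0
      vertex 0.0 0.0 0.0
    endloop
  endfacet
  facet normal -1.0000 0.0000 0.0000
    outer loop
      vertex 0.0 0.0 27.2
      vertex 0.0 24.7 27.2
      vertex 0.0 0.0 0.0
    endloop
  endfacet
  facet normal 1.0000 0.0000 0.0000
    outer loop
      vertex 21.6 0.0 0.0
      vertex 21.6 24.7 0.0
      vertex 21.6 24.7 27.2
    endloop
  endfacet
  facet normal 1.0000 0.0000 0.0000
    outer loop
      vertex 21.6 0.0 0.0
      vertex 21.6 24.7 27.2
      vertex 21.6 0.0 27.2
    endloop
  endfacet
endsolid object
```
; perimeter-only toolpath
G21 ; units = mm
G90 ; absolute positioning
G28 ; home
; layer 1
G0 Z6.8
G0 X0.0 Y0.0
G1 X21.6 Y0.0
G1 X21.6 Y24.7
G1 X0.0 Y24.7
G1 X0.0 Y0.0
; layer 2
G0 Z13.6
G0 X0.0 Y0.0
G1 X21.6 Y0.0
G1 X21.6 Y24.7
G1 X0.0 Y24.7
G1 X0.0 Y0.0
; layer 3
G0 Z20.4
G0 X0.0 Y0.0
G1 X21.6 Y0.0
G1 X21.6 Y24.7
G1 X0.0 Y24.7
G1 X0.0 Y0.0
; layer 4
G0 Z27.2
G0 X0.0 Y0.0
G1 X21.6 Y0.0
G1 X21.6 Y24.7
G1 X0.0 Y24.7
G1 X0.0 Y0.0
M2 ; end

The solid is a rectangular box, roughly 21.6 × 24.7 mm footprint and 27.2 mm tall. Slicing at Δz = 6.8 mm — 4 equal slices spanning the solid's height, so layer i sits at z = i·h/4 — gives 4 non-empty perimeters. Each is a 4-segment closed polygon; G0 lifts to the layer z and rapids to the start vertex, then G1 traces the edges.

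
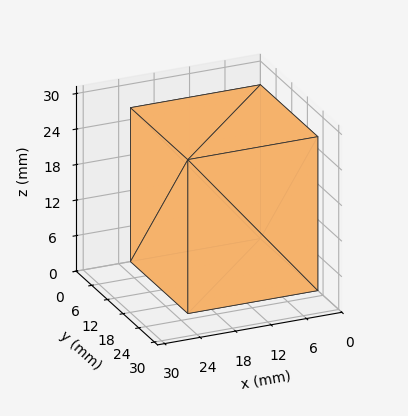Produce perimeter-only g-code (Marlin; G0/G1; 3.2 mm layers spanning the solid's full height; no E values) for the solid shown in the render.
Reading the render: the shape is a rectangular box, roughly 22 × 22 mm footprint and 26 mm tall (dimensions read to the nearest mm from the axis ticks). For the g-code, the solid's height is divided into equal slices at the stated Δz and each level perimeter traced with G1 moves after a G0 lift.

; perimeter-only toolpath
G21 ; units = mm
G90 ; absolute positioning
G28 ; home
; layer 1
G0 Z3.2
G0 X0.0 Y0.0
G1 X22.0 Y0.0
G1 X22.0 Y22.0
G1 X0.0 Y22.0
G1 X0.0 Y0.0
; layer 2
G0 Z6.5
G0 X0.0 Y0.0
G1 X22.0 Y0.0
G1 X22.0 Y22.0
G1 X0.0 Y22.0
G1 X0.0 Y0.0
; layer 3
G0 Z9.8
G0 X0.0 Y0.0
G1 X22.0 Y0.0
G1 X22.0 Y22.0
G1 X0.0 Y22.0
G1 X0.0 Y0.0
; layer 4
G0 Z13.0
G0 X0.0 Y0.0
G1 X22.0 Y0.0
G1 X22.0 Y22.0
G1 X0.0 Y22.0
G1 X0.0 Y0.0
; layer 5
G0 Z16.2
G0 X0.0 Y0.0
G1 X22.0 Y0.0
G1 X22.0 Y22.0
G1 X0.0 Y22.0
G1 X0.0 Y0.0
; layer 6
G0 Z19.5
G0 X0.0 Y0.0
G1 X22.0 Y0.0
G1 X22.0 Y22.0
G1 X0.0 Y22.0
G1 X0.0 Y0.0
; layer 7
G0 Z22.8
G0 X0.0 Y0.0
G1 X22.0 Y0.0
G1 X22.0 Y22.0
G1 X0.0 Y22.0
G1 X0.0 Y0.0
; layer 8
G0 Z26.0
G0 X0.0 Y0.0
G1 X22.0 Y0.0
G1 X22.0 Y22.0
G1 X0.0 Y22.0
G1 X0.0 Y0.0
M2 ; end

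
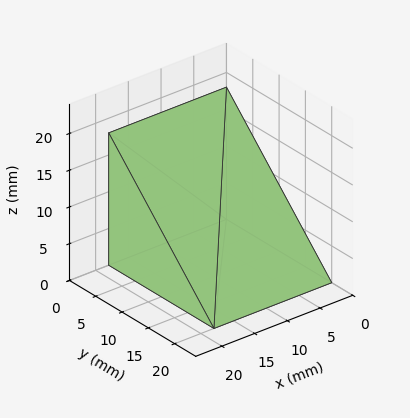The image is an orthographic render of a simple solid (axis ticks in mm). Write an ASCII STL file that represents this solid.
Reading the render: the shape is a wedge (ramp): 18 × 20 mm base, rising to 18 mm along the y=0 edge and sloping linearly to z=0 at y=20 (dimensions read to the nearest mm from the axis ticks). For the STL, each face is triangulated and given an outward normal.

solid part
  facet normal 0.0000 0.0000 -1.0000
    outer loop
      vertex 18.0 20.0 0.0
      vertex 18.0 0.0 0.0
      vertex 0.0 0.0 0.0
    endloop
  endfacet
  facet normal 0.0000 0.0000 -1.0000
    outer loop
      vertex 0.0 20.0 0.0
      vertex 18.0 20.0 0.0
      vertex 0.0 0.0 0.0
    endloop
  endfacet
  facet normal 0.0000 -1.0000 0.0000
    outer loop
      vertex 0.0 0.0 0.0
      vertex 18.0 0.0 0.0
      vertex 18.0 0.0 18.0
    endloop
  endfacet
  facet normal 0.0000 -1.0000 0.0000
    outer loop
      vertex 0.0 0.0 0.0
      vertex 18.0 0.0 18.0
      vertex 0.0 0.0 18.0
    endloop
  endfacet
  facet normal 0.0000 0.6690 0.7433
    outer loop
      vertex 0.0 0.0 18.0
      vertex 18.0 0.0 18.0
      vertex 18.0 20.0 0.0
    endloop
  endfacet
  facet normal 0.0000 0.6690 0.7433
    outer loop
      vertex 0.0 0.0 18.0
      vertex 18.0 20.0 0.0
      vertex 0.0 20.0 0.0
    endloop
  endfacet
  facet normal -1.0000 0.0000 0.0000
    outer loop
      vertex 0.0 0.0 18.0
      vertex 0.0 20.0 0.0
      vertex 0.0 0.0 0.0
    endloop
  endfacet
  facet normal 1.0000 0.0000 0.0000
    outer loop
      vertex 18.0 0.0 0.0
      vertex 18.0 20.0 0.0
      vertex 18.0 0.0 18.0
    endloop
  endfacet
endsolid part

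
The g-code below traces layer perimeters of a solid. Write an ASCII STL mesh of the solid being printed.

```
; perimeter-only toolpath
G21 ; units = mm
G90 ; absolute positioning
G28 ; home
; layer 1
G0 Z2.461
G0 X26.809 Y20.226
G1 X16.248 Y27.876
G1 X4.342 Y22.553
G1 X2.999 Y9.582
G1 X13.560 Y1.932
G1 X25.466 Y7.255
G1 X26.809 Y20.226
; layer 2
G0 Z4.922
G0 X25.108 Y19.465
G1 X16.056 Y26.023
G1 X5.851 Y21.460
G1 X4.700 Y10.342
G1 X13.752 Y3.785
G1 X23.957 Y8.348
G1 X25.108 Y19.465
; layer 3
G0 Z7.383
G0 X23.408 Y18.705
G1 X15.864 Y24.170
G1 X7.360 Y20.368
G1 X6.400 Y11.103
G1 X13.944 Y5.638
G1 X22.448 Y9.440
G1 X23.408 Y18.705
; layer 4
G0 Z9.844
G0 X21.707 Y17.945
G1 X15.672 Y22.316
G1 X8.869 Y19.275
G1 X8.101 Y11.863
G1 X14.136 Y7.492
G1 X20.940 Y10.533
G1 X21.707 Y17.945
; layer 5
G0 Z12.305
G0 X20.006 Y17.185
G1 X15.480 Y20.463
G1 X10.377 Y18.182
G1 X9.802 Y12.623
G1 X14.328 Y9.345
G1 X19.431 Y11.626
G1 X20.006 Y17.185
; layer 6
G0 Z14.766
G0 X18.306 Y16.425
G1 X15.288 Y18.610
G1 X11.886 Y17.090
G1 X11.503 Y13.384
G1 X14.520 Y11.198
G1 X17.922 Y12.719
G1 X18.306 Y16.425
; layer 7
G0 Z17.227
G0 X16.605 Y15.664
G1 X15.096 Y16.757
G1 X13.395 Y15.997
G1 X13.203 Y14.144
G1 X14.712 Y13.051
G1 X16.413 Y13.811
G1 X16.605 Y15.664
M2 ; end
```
solid part
  facet normal 0.0000 0.0000 -1.0000
    outer loop
      vertex 2.833 23.646 0.000
      vertex 16.440 29.729 0.000
      vertex 28.510 20.986 0.000
    endloop
  endfacet
  facet normal 0.0000 0.0000 -1.0000
    outer loop
      vertex 1.298 8.822 0.000
      vertex 2.833 23.646 0.000
      vertex 28.510 20.986 0.000
    endloop
  endfacet
  facet normal 0.0000 0.0000 -1.0000
    outer loop
      vertex 13.368 0.079 0.000
      vertex 1.298 8.822 0.000
      vertex 28.510 20.986 0.000
    endloop
  endfacet
  facet normal 0.0000 0.0000 -1.0000
    outer loop
      vertex 26.975 6.162 0.000
      vertex 13.368 0.079 0.000
      vertex 28.510 20.986 0.000
    endloop
  endfacet
  facet normal 0.4906 0.6773 0.5483
    outer loop
      vertex 28.510 20.986 0.000
      vertex 16.440 29.729 0.000
      vertex 14.904 14.904 19.688
    endloop
  endfacet
  facet normal -0.3413 0.7635 0.5483
    outer loop
      vertex 16.440 29.729 0.000
      vertex 2.833 23.646 0.000
      vertex 14.904 14.904 19.688
    endloop
  endfacet
  facet normal -0.8319 0.0861 0.5483
    outer loop
      vertex 2.833 23.646 0.000
      vertex 1.298 8.822 0.000
      vertex 14.904 14.904 19.688
    endloop
  endfacet
  facet normal -0.4906 -0.6773 0.5483
    outer loop
      vertex 1.298 8.822 0.000
      vertex 13.368 0.079 0.000
      vertex 14.904 14.904 19.688
    endloop
  endfacet
  facet normal 0.3413 -0.7635 0.5483
    outer loop
      vertex 13.368 0.079 0.000
      vertex 26.975 6.162 0.000
      vertex 14.904 14.904 19.688
    endloop
  endfacet
  facet normal 0.8319 -0.0861 0.5483
    outer loop
      vertex 26.975 6.162 0.000
      vertex 28.510 20.986 0.000
      vertex 14.904 14.904 19.688
    endloop
  endfacet
endsolid part

The G0 Z moves step by Δz≈2.461 mm. The G1 loops shrink linearly with z, so the solid tapers from its base footprint up to z≈19.7. Closing with a flat bottom cap and the tapered top and triangulating gives 10 facets — a regular 6-sided pyramid, base circumscribed radius ≈ 14.9 mm, apex at z ≈ 19.7 mm.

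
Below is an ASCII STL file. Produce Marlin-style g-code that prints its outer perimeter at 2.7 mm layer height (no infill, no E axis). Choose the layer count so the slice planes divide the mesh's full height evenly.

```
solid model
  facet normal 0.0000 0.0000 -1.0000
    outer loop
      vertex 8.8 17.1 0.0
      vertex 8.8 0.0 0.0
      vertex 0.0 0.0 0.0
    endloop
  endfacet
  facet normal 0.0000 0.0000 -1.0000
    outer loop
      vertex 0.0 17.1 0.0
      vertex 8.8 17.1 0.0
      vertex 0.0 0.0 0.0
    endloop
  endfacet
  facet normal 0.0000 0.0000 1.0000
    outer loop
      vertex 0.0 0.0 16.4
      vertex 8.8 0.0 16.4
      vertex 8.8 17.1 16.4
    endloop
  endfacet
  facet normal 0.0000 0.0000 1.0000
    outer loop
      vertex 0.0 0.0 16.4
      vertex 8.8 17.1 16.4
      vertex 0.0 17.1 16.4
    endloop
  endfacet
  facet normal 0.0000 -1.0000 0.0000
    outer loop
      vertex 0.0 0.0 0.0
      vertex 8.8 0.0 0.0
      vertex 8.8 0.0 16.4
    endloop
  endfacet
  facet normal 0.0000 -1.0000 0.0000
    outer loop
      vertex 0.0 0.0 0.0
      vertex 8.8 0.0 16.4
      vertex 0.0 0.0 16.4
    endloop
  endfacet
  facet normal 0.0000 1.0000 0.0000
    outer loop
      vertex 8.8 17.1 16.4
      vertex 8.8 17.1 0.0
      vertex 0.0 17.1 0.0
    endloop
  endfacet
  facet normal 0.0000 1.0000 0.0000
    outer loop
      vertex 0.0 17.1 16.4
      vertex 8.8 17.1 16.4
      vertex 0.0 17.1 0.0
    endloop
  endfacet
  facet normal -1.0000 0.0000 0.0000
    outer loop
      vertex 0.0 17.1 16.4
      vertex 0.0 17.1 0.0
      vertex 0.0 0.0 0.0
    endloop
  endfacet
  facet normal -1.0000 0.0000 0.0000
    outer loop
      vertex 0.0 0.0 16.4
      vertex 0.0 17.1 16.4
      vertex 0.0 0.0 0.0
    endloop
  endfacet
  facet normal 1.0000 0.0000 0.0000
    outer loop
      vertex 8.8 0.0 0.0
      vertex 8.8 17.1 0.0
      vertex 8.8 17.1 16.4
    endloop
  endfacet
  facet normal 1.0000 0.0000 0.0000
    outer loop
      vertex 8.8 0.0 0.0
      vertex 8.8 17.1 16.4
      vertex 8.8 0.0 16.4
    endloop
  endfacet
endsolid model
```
; perimeter-only toolpath
G21 ; units = mm
G90 ; absolute positioning
G28 ; home
; layer 1
G0 Z2.7
G0 X0.0 Y0.0
G1 X8.8 Y0.0
G1 X8.8 Y17.1
G1 X0.0 Y17.1
G1 X0.0 Y0.0
; layer 2
G0 Z5.5
G0 X0.0 Y0.0
G1 X8.8 Y0.0
G1 X8.8 Y17.1
G1 X0.0 Y17.1
G1 X0.0 Y0.0
; layer 3
G0 Z8.2
G0 X0.0 Y0.0
G1 X8.8 Y0.0
G1 X8.8 Y17.1
G1 X0.0 Y17.1
G1 X0.0 Y0.0
; layer 4
G0 Z10.9
G0 X0.0 Y0.0
G1 X8.8 Y0.0
G1 X8.8 Y17.1
G1 X0.0 Y17.1
G1 X0.0 Y0.0
; layer 5
G0 Z13.7
G0 X0.0 Y0.0
G1 X8.8 Y0.0
G1 X8.8 Y17.1
G1 X0.0 Y17.1
G1 X0.0 Y0.0
; layer 6
G0 Z16.4
G0 X0.0 Y0.0
G1 X8.8 Y0.0
G1 X8.8 Y17.1
G1 X0.0 Y17.1
G1 X0.0 Y0.0
M2 ; end

The solid is a rectangular box, roughly 8.8 × 17.1 mm footprint and 16.4 mm tall. Slicing at Δz = 2.7 mm — 6 equal slices spanning the solid's height, so layer i sits at z = i·h/6 — gives 6 non-empty perimeters. Each is a 4-segment closed polygon; G0 lifts to the layer z and rapids to the start vertex, then G1 traces the edges.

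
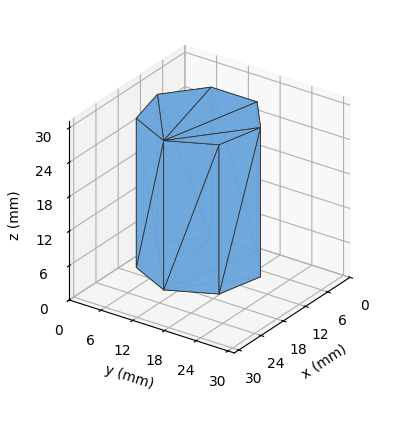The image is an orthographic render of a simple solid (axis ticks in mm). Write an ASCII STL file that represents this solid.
Reading the render: the shape is a regular 7-sided prism (a cylinder approximated with 7 flat sides), circumscribed radius ≈ 10 mm, height ≈ 26 mm (dimensions read to the nearest mm from the axis ticks). For the STL, each face is triangulated and given an outward normal.

solid part
  facet normal 0.0000 0.0000 -1.0000
    outer loop
      vertex 7.77 19.75 0.00
      vertex 16.23 17.82 0.00
      vertex 20.00 10.00 0.00
    endloop
  endfacet
  facet normal 0.0000 0.0000 -1.0000
    outer loop
      vertex 0.99 14.34 0.00
      vertex 7.77 19.75 0.00
      vertex 20.00 10.00 0.00
    endloop
  endfacet
  facet normal 0.0000 0.0000 -1.0000
    outer loop
      vertex 0.99 5.66 0.00
      vertex 0.99 14.34 0.00
      vertex 20.00 10.00 0.00
    endloop
  endfacet
  facet normal 0.0000 0.0000 -1.0000
    outer loop
      vertex 7.77 0.25 0.00
      vertex 0.99 5.66 0.00
      vertex 20.00 10.00 0.00
    endloop
  endfacet
  facet normal 0.0000 0.0000 -1.0000
    outer loop
      vertex 16.23 2.18 0.00
      vertex 7.77 0.25 0.00
      vertex 20.00 10.00 0.00
    endloop
  endfacet
  facet normal 0.0000 0.0000 1.0000
    outer loop
      vertex 20.00 10.00 26.00
      vertex 16.23 17.82 26.00
      vertex 7.77 19.75 26.00
    endloop
  endfacet
  facet normal 0.0000 0.0000 1.0000
    outer loop
      vertex 20.00 10.00 26.00
      vertex 7.77 19.75 26.00
      vertex 0.99 14.34 26.00
    endloop
  endfacet
  facet normal 0.0000 0.0000 1.0000
    outer loop
      vertex 20.00 10.00 26.00
      vertex 0.99 14.34 26.00
      vertex 0.99 5.66 26.00
    endloop
  endfacet
  facet normal 0.0000 0.0000 1.0000
    outer loop
      vertex 20.00 10.00 26.00
      vertex 0.99 5.66 26.00
      vertex 7.77 0.25 26.00
    endloop
  endfacet
  facet normal 0.0000 0.0000 1.0000
    outer loop
      vertex 20.00 10.00 26.00
      vertex 7.77 0.25 26.00
      vertex 16.23 2.18 26.00
    endloop
  endfacet
  facet normal 0.9008 0.4343 0.0000
    outer loop
      vertex 20.00 10.00 0.00
      vertex 16.23 17.82 0.00
      vertex 16.23 17.82 26.00
    endloop
  endfacet
  facet normal 0.9008 0.4343 0.0000
    outer loop
      vertex 20.00 10.00 0.00
      vertex 16.23 17.82 26.00
      vertex 20.00 10.00 26.00
    endloop
  endfacet
  facet normal 0.2224 0.9750 0.0000
    outer loop
      vertex 16.23 17.82 0.00
      vertex 7.77 19.75 0.00
      vertex 7.77 19.75 26.00
    endloop
  endfacet
  facet normal 0.2224 0.9750 0.0000
    outer loop
      vertex 16.23 17.82 0.00
      vertex 7.77 19.75 26.00
      vertex 16.23 17.82 26.00
    endloop
  endfacet
  facet normal -0.6237 0.7817 0.0000
    outer loop
      vertex 7.77 19.75 0.00
      vertex 0.99 14.34 0.00
      vertex 0.99 14.34 26.00
    endloop
  endfacet
  facet normal -0.6237 0.7817 0.0000
    outer loop
      vertex 7.77 19.75 0.00
      vertex 0.99 14.34 26.00
      vertex 7.77 19.75 26.00
    endloop
  endfacet
  facet normal -1.0000 0.0000 0.0000
    outer loop
      vertex 0.99 14.34 0.00
      vertex 0.99 5.66 0.00
      vertex 0.99 5.66 26.00
    endloop
  endfacet
  facet normal -1.0000 0.0000 0.0000
    outer loop
      vertex 0.99 14.34 0.00
      vertex 0.99 5.66 26.00
      vertex 0.99 14.34 26.00
    endloop
  endfacet
  facet normal -0.6237 -0.7817 0.0000
    outer loop
      vertex 0.99 5.66 0.00
      vertex 7.77 0.25 0.00
      vertex 7.77 0.25 26.00
    endloop
  endfacet
  facet normal -0.6237 -0.7817 0.0000
    outer loop
      vertex 0.99 5.66 0.00
      vertex 7.77 0.25 26.00
      vertex 0.99 5.66 26.00
    endloop
  endfacet
  facet normal 0.2224 -0.9750 0.0000
    outer loop
      vertex 7.77 0.25 0.00
      vertex 16.23 2.18 0.00
      vertex 16.23 2.18 26.00
    endloop
  endfacet
  facet normal 0.2224 -0.9750 0.0000
    outer loop
      vertex 7.77 0.25 0.00
      vertex 16.23 2.18 26.00
      vertex 7.77 0.25 26.00
    endloop
  endfacet
  facet normal 0.9008 -0.4343 0.0000
    outer loop
      vertex 16.23 2.18 0.00
      vertex 20.00 10.00 0.00
      vertex 20.00 10.00 26.00
    endloop
  endfacet
  facet normal 0.9008 -0.4343 0.0000
    outer loop
      vertex 16.23 2.18 0.00
      vertex 20.00 10.00 26.00
      vertex 16.23 2.18 26.00
    endloop
  endfacet
endsolid part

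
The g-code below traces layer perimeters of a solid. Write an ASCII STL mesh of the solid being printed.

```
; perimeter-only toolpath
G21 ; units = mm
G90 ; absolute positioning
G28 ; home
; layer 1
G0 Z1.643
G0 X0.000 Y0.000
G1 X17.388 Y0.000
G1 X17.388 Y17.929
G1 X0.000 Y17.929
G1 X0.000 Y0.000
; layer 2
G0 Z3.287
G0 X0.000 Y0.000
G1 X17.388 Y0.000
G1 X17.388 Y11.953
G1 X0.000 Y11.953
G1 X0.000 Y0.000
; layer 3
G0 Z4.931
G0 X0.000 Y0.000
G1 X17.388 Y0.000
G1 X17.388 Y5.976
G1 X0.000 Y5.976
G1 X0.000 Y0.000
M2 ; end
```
solid part
  facet normal 0.0000 0.0000 -1.0000
    outer loop
      vertex 17.388 23.906 0.000
      vertex 17.388 0.000 0.000
      vertex 0.000 0.000 0.000
    endloop
  endfacet
  facet normal 0.0000 0.0000 -1.0000
    outer loop
      vertex 0.000 23.906 0.000
      vertex 17.388 23.906 0.000
      vertex 0.000 0.000 0.000
    endloop
  endfacet
  facet normal 0.0000 -1.0000 0.0000
    outer loop
      vertex 0.000 0.000 0.000
      vertex 17.388 0.000 0.000
      vertex 17.388 0.000 6.574
    endloop
  endfacet
  facet normal 0.0000 -1.0000 0.0000
    outer loop
      vertex 0.000 0.000 0.000
      vertex 17.388 0.000 6.574
      vertex 0.000 0.000 6.574
    endloop
  endfacet
  facet normal 0.0000 0.2652 0.9642
    outer loop
      vertex 0.000 0.000 6.574
      vertex 17.388 0.000 6.574
      vertex 17.388 23.906 0.000
    endloop
  endfacet
  facet normal 0.0000 0.2652 0.9642
    outer loop
      vertex 0.000 0.000 6.574
      vertex 17.388 23.906 0.000
      vertex 0.000 23.906 0.000
    endloop
  endfacet
  facet normal -1.0000 0.0000 0.0000
    outer loop
      vertex 0.000 0.000 6.574
      vertex 0.000 23.906 0.000
      vertex 0.000 0.000 0.000
    endloop
  endfacet
  facet normal 1.0000 0.0000 0.0000
    outer loop
      vertex 17.388 0.000 0.000
      vertex 17.388 23.906 0.000
      vertex 17.388 0.000 6.574
    endloop
  endfacet
endsolid part

The G0 Z moves step by Δz≈1.643 mm. The G1 loops shrink linearly with z, so the solid tapers from its base footprint up to z≈6.57. Closing with a flat bottom cap and the tapered top and triangulating gives 8 facets — a wedge (ramp): 17.4 × 23.9 mm base, rising to 6.57 mm along the y=0 edge and sloping linearly to z=0 at y=23.9.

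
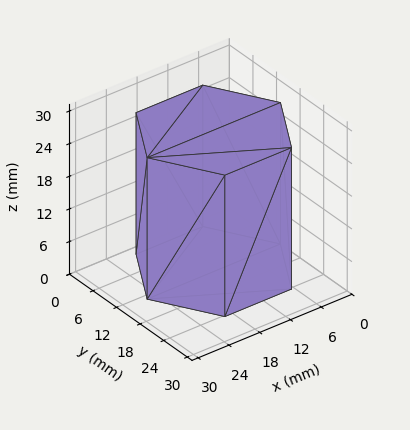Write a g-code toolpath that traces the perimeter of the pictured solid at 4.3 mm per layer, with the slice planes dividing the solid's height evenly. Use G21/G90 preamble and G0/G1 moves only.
Reading the render: the shape is a regular 6-sided prism (a cylinder approximated with 6 flat sides), circumscribed radius ≈ 13 mm, height ≈ 26 mm (dimensions read to the nearest mm from the axis ticks). For the g-code, the solid's height is divided into equal slices at the stated Δz and each level perimeter traced with G1 moves after a G0 lift.

; perimeter-only toolpath
G21 ; units = mm
G90 ; absolute positioning
G28 ; home
; layer 1
G0 Z4.3
G0 X26.0 Y13.0
G1 X19.5 Y24.3
G1 X6.5 Y24.3
G1 X0.0 Y13.0
G1 X6.5 Y1.7
G1 X19.5 Y1.7
G1 X26.0 Y13.0
; layer 2
G0 Z8.7
G0 X26.0 Y13.0
G1 X19.5 Y24.3
G1 X6.5 Y24.3
G1 X0.0 Y13.0
G1 X6.5 Y1.7
G1 X19.5 Y1.7
G1 X26.0 Y13.0
; layer 3
G0 Z13.0
G0 X26.0 Y13.0
G1 X19.5 Y24.3
G1 X6.5 Y24.3
G1 X0.0 Y13.0
G1 X6.5 Y1.7
G1 X19.5 Y1.7
G1 X26.0 Y13.0
; layer 4
G0 Z17.3
G0 X26.0 Y13.0
G1 X19.5 Y24.3
G1 X6.5 Y24.3
G1 X0.0 Y13.0
G1 X6.5 Y1.7
G1 X19.5 Y1.7
G1 X26.0 Y13.0
; layer 5
G0 Z21.7
G0 X26.0 Y13.0
G1 X19.5 Y24.3
G1 X6.5 Y24.3
G1 X0.0 Y13.0
G1 X6.5 Y1.7
G1 X19.5 Y1.7
G1 X26.0 Y13.0
; layer 6
G0 Z26.0
G0 X26.0 Y13.0
G1 X19.5 Y24.3
G1 X6.5 Y24.3
G1 X0.0 Y13.0
G1 X6.5 Y1.7
G1 X19.5 Y1.7
G1 X26.0 Y13.0
M2 ; end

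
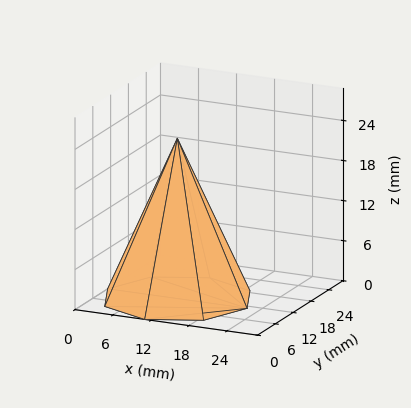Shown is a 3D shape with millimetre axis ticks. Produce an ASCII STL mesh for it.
Reading the render: the shape is a regular 8-sided pyramid, base circumscribed radius ≈ 11 mm, apex at z ≈ 24 mm (dimensions read to the nearest mm from the axis ticks). For the STL, each face is triangulated and given an outward normal.

solid part
  facet normal 0.0000 0.0000 -1.0000
    outer loop
      vertex 11.0 22.0 0.0
      vertex 18.8 18.8 0.0
      vertex 22.0 11.0 0.0
    endloop
  endfacet
  facet normal 0.0000 0.0000 -1.0000
    outer loop
      vertex 3.2 18.8 0.0
      vertex 11.0 22.0 0.0
      vertex 22.0 11.0 0.0
    endloop
  endfacet
  facet normal 0.0000 0.0000 -1.0000
    outer loop
      vertex 0.0 11.0 0.0
      vertex 3.2 18.8 0.0
      vertex 22.0 11.0 0.0
    endloop
  endfacet
  facet normal 0.0000 0.0000 -1.0000
    outer loop
      vertex 3.2 3.2 0.0
      vertex 0.0 11.0 0.0
      vertex 22.0 11.0 0.0
    endloop
  endfacet
  facet normal 0.0000 0.0000 -1.0000
    outer loop
      vertex 11.0 0.0 0.0
      vertex 3.2 3.2 0.0
      vertex 22.0 11.0 0.0
    endloop
  endfacet
  facet normal 0.0000 0.0000 -1.0000
    outer loop
      vertex 18.8 3.2 0.0
      vertex 11.0 0.0 0.0
      vertex 22.0 11.0 0.0
    endloop
  endfacet
  facet normal 0.8518 0.3494 0.3904
    outer loop
      vertex 22.0 11.0 0.0
      vertex 18.8 18.8 0.0
      vertex 11.0 11.0 24.0
    endloop
  endfacet
  facet normal 0.3494 0.8518 0.3904
    outer loop
      vertex 18.8 18.8 0.0
      vertex 11.0 22.0 0.0
      vertex 11.0 11.0 24.0
    endloop
  endfacet
  facet normal -0.3494 0.8518 0.3904
    outer loop
      vertex 11.0 22.0 0.0
      vertex 3.2 18.8 0.0
      vertex 11.0 11.0 24.0
    endloop
  endfacet
  facet normal -0.8518 0.3494 0.3904
    outer loop
      vertex 3.2 18.8 0.0
      vertex 0.0 11.0 0.0
      vertex 11.0 11.0 24.0
    endloop
  endfacet
  facet normal -0.8518 -0.3494 0.3904
    outer loop
      vertex 0.0 11.0 0.0
      vertex 3.2 3.2 0.0
      vertex 11.0 11.0 24.0
    endloop
  endfacet
  facet normal -0.3494 -0.8518 0.3904
    outer loop
      vertex 3.2 3.2 0.0
      vertex 11.0 0.0 0.0
      vertex 11.0 11.0 24.0
    endloop
  endfacet
  facet normal 0.3494 -0.8518 0.3904
    outer loop
      vertex 11.0 0.0 0.0
      vertex 18.8 3.2 0.0
      vertex 11.0 11.0 24.0
    endloop
  endfacet
  facet normal 0.8518 -0.3494 0.3904
    outer loop
      vertex 18.8 3.2 0.0
      vertex 22.0 11.0 0.0
      vertex 11.0 11.0 24.0
    endloop
  endfacet
endsolid part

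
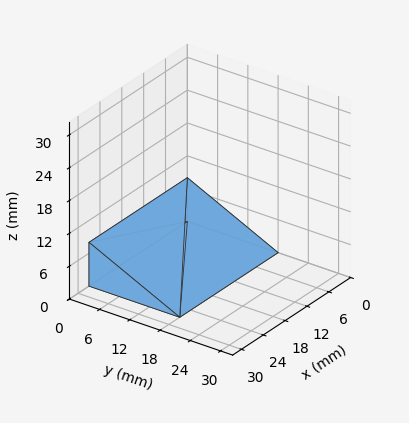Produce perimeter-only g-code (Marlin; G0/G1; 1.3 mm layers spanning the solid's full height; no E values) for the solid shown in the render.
Reading the render: the shape is a wedge (ramp): 27 × 18 mm base, rising to 8 mm along the y=0 edge and sloping linearly to z=0 at y=18 (dimensions read to the nearest mm from the axis ticks). For the g-code, the solid's height is divided into equal slices at the stated Δz and each level perimeter traced with G1 moves after a G0 lift.

; perimeter-only toolpath
G21 ; units = mm
G90 ; absolute positioning
G28 ; home
; layer 1
G0 Z1.3
G0 X0.0 Y0.0
G1 X27.0 Y0.0
G1 X27.0 Y15.0
G1 X0.0 Y15.0
G1 X0.0 Y0.0
; layer 2
G0 Z2.7
G0 X0.0 Y0.0
G1 X27.0 Y0.0
G1 X27.0 Y12.0
G1 X0.0 Y12.0
G1 X0.0 Y0.0
; layer 3
G0 Z4.0
G0 X0.0 Y0.0
G1 X27.0 Y0.0
G1 X27.0 Y9.0
G1 X0.0 Y9.0
G1 X0.0 Y0.0
; layer 4
G0 Z5.3
G0 X0.0 Y0.0
G1 X27.0 Y0.0
G1 X27.0 Y6.0
G1 X0.0 Y6.0
G1 X0.0 Y0.0
; layer 5
G0 Z6.7
G0 X0.0 Y0.0
G1 X27.0 Y0.0
G1 X27.0 Y3.0
G1 X0.0 Y3.0
G1 X0.0 Y0.0
M2 ; end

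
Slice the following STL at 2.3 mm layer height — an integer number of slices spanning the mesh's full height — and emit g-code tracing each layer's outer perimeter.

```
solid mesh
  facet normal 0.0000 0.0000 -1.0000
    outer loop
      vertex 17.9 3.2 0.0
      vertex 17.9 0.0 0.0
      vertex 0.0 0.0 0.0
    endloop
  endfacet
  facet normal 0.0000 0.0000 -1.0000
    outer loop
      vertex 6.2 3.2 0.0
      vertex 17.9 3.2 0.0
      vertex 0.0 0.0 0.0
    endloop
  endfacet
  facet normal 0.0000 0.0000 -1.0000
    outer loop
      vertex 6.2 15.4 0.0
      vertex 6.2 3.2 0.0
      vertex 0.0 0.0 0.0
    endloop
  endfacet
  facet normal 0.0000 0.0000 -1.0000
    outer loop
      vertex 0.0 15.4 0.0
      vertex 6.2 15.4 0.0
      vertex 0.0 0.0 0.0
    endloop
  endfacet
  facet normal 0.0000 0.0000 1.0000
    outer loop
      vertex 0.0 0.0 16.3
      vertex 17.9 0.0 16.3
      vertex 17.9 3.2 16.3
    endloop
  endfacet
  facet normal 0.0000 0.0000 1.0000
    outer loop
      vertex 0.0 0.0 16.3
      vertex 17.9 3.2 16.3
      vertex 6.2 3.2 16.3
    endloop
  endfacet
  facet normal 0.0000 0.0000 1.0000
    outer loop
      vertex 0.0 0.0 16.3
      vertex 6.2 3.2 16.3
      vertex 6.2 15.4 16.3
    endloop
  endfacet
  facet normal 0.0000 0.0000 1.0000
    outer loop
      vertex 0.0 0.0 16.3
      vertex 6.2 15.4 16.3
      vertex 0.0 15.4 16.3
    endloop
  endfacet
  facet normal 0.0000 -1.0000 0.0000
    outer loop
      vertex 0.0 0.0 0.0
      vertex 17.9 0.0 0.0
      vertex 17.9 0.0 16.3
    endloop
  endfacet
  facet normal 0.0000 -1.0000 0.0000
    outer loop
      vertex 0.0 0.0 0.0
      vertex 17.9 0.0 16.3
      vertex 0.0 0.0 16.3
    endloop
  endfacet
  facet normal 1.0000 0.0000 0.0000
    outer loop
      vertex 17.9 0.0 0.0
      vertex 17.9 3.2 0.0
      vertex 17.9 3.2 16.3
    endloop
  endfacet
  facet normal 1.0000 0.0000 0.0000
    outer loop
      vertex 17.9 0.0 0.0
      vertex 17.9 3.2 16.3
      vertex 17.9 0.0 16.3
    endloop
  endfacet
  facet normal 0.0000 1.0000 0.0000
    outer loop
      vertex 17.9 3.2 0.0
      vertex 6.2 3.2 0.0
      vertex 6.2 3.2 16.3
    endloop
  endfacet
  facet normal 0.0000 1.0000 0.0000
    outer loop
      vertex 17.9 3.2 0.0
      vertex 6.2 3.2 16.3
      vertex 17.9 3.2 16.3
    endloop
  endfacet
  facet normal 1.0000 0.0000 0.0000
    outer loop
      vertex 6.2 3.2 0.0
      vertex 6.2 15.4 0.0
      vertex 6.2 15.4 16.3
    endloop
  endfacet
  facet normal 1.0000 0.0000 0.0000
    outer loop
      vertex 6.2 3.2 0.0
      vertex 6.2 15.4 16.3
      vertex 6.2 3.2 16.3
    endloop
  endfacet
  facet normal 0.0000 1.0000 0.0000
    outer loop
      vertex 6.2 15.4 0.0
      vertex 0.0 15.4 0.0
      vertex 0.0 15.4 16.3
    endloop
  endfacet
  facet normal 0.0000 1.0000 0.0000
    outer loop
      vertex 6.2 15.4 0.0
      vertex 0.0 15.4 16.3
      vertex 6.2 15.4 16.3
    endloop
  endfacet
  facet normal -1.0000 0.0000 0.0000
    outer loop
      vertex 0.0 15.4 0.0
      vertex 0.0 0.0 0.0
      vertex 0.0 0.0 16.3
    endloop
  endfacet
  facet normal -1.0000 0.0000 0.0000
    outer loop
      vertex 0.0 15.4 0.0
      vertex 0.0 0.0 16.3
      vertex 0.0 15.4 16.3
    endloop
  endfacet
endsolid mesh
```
; perimeter-only toolpath
G21 ; units = mm
G90 ; absolute positioning
G28 ; home
; layer 1
G0 Z2.3
G0 X0.0 Y0.0
G1 X17.9 Y0.0
G1 X17.9 Y3.2
G1 X6.2 Y3.2
G1 X6.2 Y15.4
G1 X0.0 Y15.4
G1 X0.0 Y0.0
; layer 2
G0 Z4.7
G0 X0.0 Y0.0
G1 X17.9 Y0.0
G1 X17.9 Y3.2
G1 X6.2 Y3.2
G1 X6.2 Y15.4
G1 X0.0 Y15.4
G1 X0.0 Y0.0
; layer 3
G0 Z7.0
G0 X0.0 Y0.0
G1 X17.9 Y0.0
G1 X17.9 Y3.2
G1 X6.2 Y3.2
G1 X6.2 Y15.4
G1 X0.0 Y15.4
G1 X0.0 Y0.0
; layer 4
G0 Z9.3
G0 X0.0 Y0.0
G1 X17.9 Y0.0
G1 X17.9 Y3.2
G1 X6.2 Y3.2
G1 X6.2 Y15.4
G1 X0.0 Y15.4
G1 X0.0 Y0.0
; layer 5
G0 Z11.6
G0 X0.0 Y0.0
G1 X17.9 Y0.0
G1 X17.9 Y3.2
G1 X6.2 Y3.2
G1 X6.2 Y15.4
G1 X0.0 Y15.4
G1 X0.0 Y0.0
; layer 6
G0 Z14.0
G0 X0.0 Y0.0
G1 X17.9 Y0.0
G1 X17.9 Y3.2
G1 X6.2 Y3.2
G1 X6.2 Y15.4
G1 X0.0 Y15.4
G1 X0.0 Y0.0
; layer 7
G0 Z16.3
G0 X0.0 Y0.0
G1 X17.9 Y0.0
G1 X17.9 Y3.2
G1 X6.2 Y3.2
G1 X6.2 Y15.4
G1 X0.0 Y15.4
G1 X0.0 Y0.0
M2 ; end

The solid is an L-shaped prism: outer 17.9 × 15.4 mm, arm thicknesses ≈ 3.2 mm (horizontal) and 6.2 mm (vertical), extruded 16.3 mm in z. Slicing at Δz = 2.3 mm — 7 equal slices spanning the solid's height, so layer i sits at z = i·h/7 — gives 7 non-empty perimeters. Each is a 6-segment closed polygon; G0 lifts to the layer z and rapids to the start vertex, then G1 traces the edges.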